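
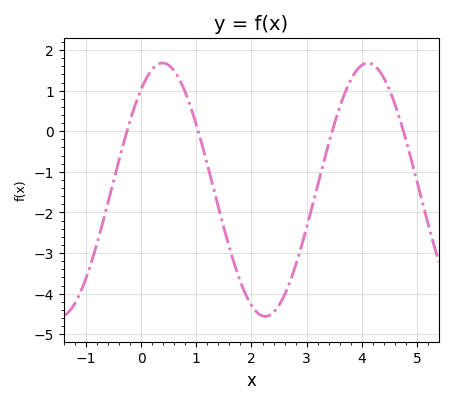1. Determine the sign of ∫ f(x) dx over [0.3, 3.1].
negative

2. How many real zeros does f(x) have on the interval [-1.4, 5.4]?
4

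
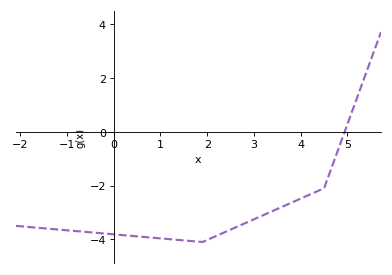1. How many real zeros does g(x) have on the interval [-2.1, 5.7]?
1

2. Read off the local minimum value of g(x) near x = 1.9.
-4.1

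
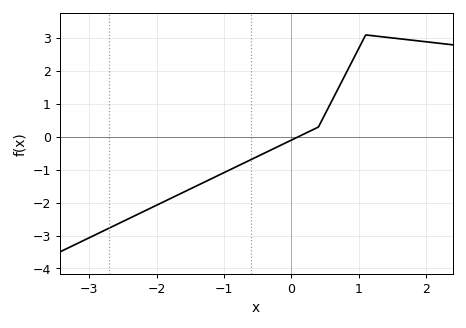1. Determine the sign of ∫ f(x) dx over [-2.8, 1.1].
negative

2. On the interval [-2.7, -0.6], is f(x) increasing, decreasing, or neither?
increasing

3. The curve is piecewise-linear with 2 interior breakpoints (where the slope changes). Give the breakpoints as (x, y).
(0.4, 0.3); (1.1, 3.1)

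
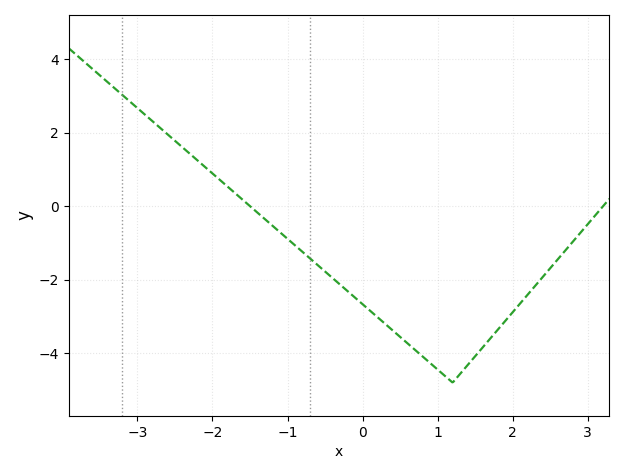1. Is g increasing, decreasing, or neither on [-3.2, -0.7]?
decreasing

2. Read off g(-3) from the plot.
2.67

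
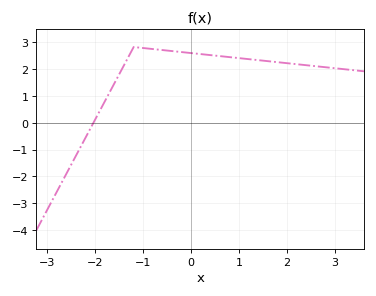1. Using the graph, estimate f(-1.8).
0.791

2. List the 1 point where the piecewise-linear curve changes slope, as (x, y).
(-1.2, 2.8)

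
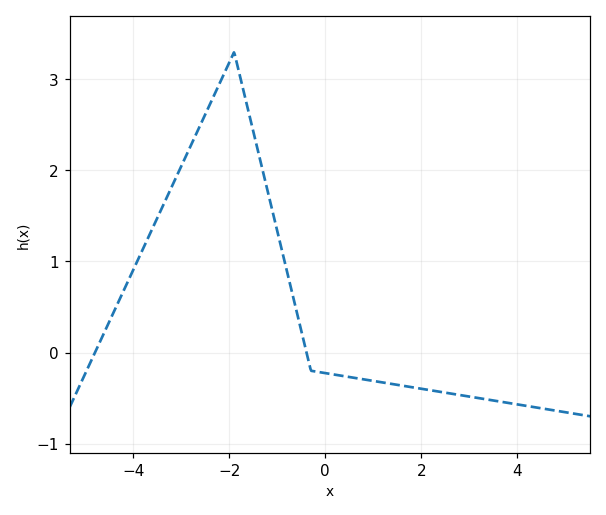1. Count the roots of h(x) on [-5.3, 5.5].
2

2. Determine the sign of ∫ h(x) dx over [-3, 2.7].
positive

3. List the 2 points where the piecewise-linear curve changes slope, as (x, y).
(-1.9, 3.3); (-0.3, -0.2)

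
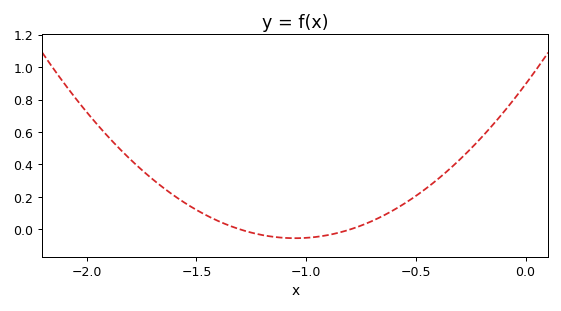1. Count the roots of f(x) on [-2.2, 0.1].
2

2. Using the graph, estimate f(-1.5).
0.12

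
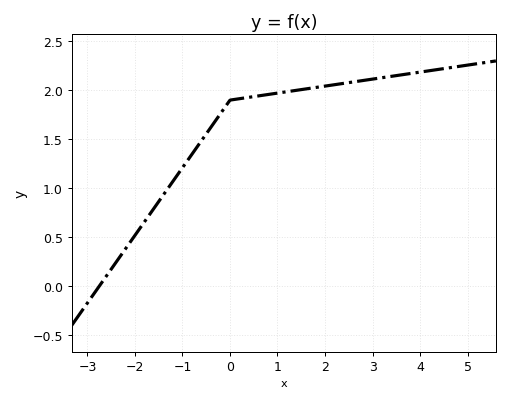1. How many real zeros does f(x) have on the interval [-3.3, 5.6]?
1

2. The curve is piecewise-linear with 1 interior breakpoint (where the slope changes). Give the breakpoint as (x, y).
(0, 1.9)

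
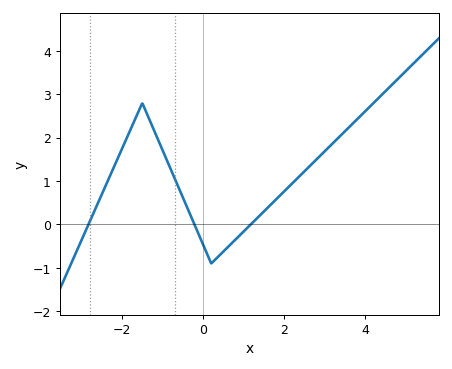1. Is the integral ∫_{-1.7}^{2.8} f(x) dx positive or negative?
positive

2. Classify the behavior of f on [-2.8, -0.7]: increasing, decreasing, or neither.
neither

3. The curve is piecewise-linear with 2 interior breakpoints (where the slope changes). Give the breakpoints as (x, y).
(-1.5, 2.8); (0.2, -0.9)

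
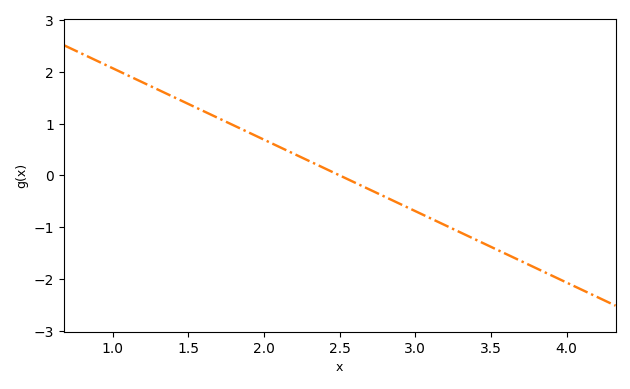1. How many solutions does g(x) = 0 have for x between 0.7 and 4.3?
1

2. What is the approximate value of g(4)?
-2.1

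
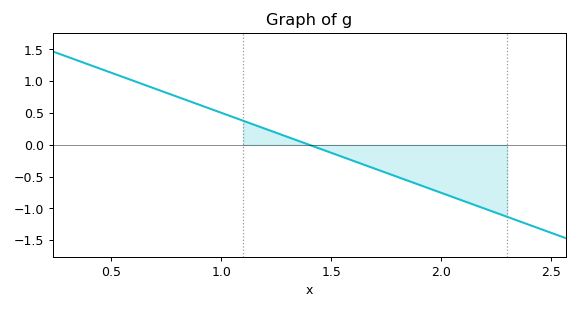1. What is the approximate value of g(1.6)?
-0.25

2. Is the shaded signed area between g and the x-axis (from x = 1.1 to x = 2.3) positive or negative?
negative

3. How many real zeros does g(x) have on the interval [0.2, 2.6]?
1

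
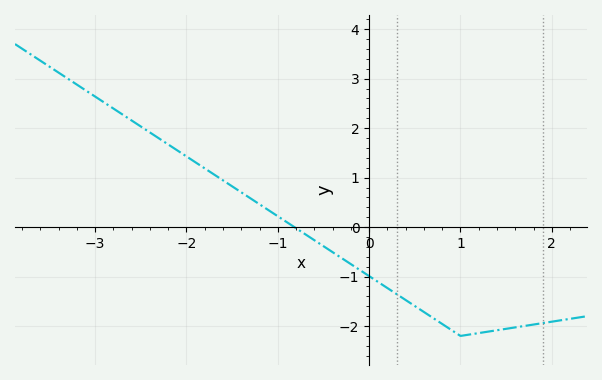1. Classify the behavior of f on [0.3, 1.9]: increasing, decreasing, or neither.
neither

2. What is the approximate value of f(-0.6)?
-0.3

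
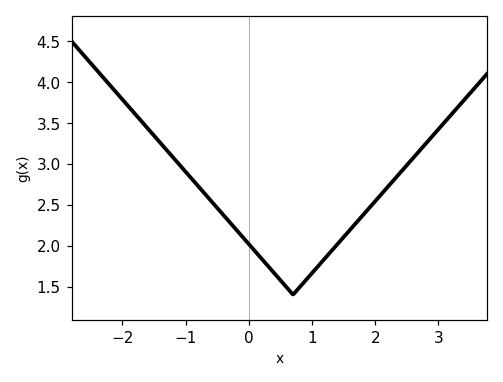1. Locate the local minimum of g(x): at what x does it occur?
0.7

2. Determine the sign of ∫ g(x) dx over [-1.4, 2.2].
positive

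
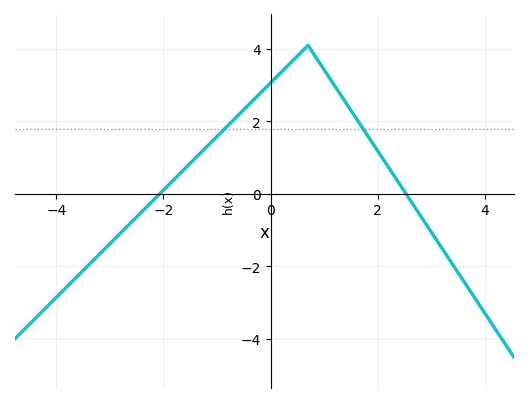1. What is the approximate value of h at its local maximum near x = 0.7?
4.1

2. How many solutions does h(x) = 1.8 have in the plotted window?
2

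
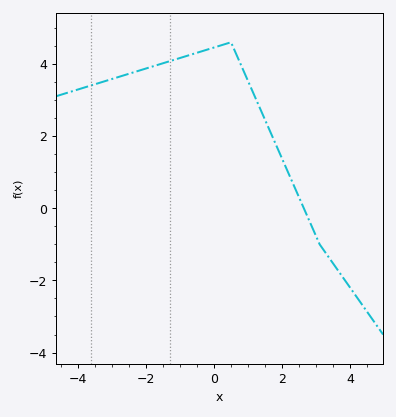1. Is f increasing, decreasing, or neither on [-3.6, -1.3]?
increasing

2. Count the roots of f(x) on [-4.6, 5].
1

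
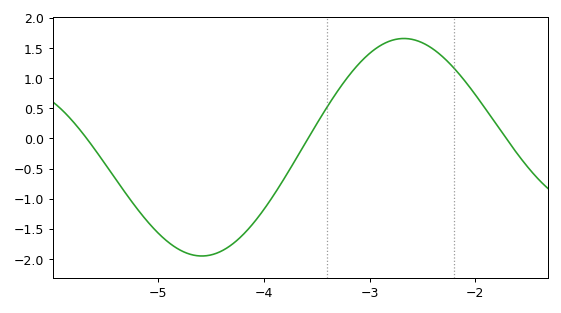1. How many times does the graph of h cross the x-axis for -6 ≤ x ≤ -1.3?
3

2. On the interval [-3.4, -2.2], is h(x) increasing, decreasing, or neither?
neither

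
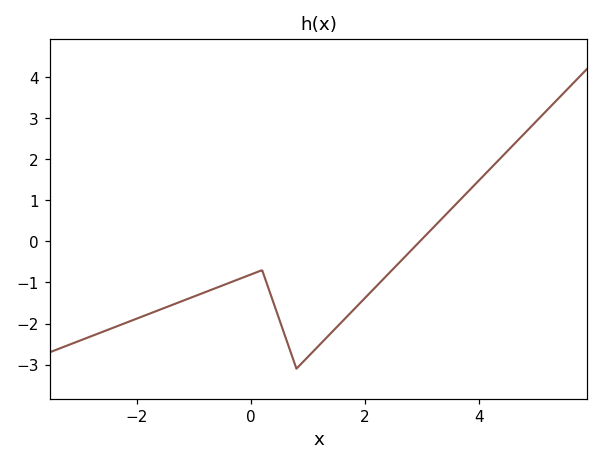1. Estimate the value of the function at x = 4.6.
2.35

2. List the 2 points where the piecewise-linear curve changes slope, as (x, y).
(0.2, -0.7); (0.8, -3.1)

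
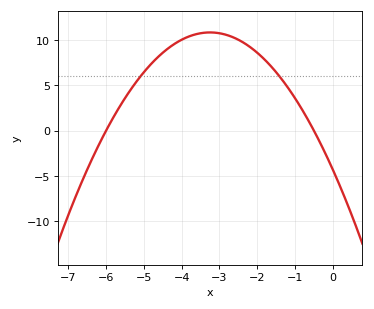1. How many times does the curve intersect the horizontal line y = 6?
2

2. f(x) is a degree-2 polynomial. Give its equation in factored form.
y = -1.43(x + 6)(x + 0.5)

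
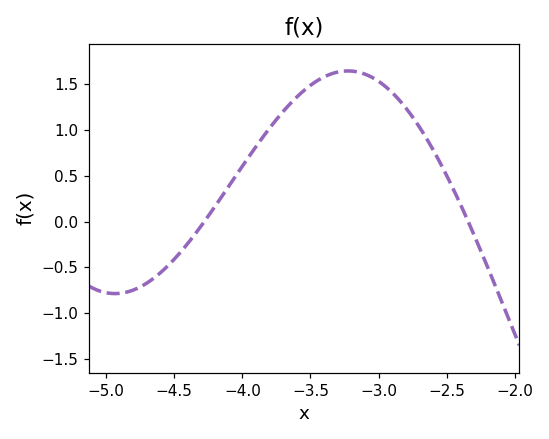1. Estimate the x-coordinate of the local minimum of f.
-4.95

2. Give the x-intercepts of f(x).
-4.3, -2.35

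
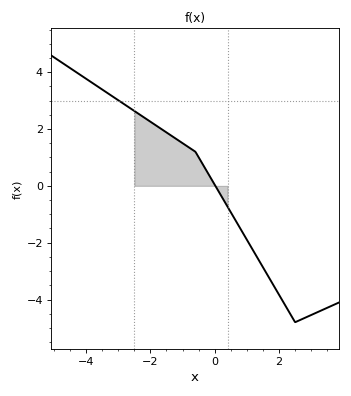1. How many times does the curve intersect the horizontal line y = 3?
1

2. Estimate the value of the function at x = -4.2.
4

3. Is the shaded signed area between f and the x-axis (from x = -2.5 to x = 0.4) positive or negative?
positive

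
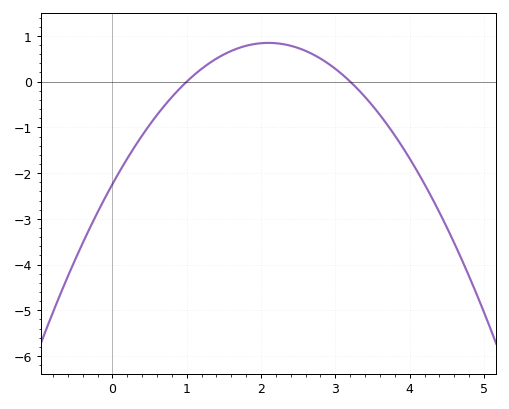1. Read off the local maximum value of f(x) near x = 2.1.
0.847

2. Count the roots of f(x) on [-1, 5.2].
2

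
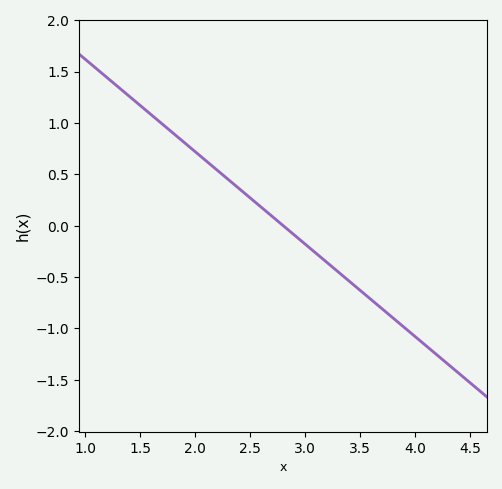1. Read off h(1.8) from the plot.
0.9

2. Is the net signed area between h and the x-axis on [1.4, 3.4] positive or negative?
positive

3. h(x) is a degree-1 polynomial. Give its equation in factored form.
y = -0.9(x - 2.8)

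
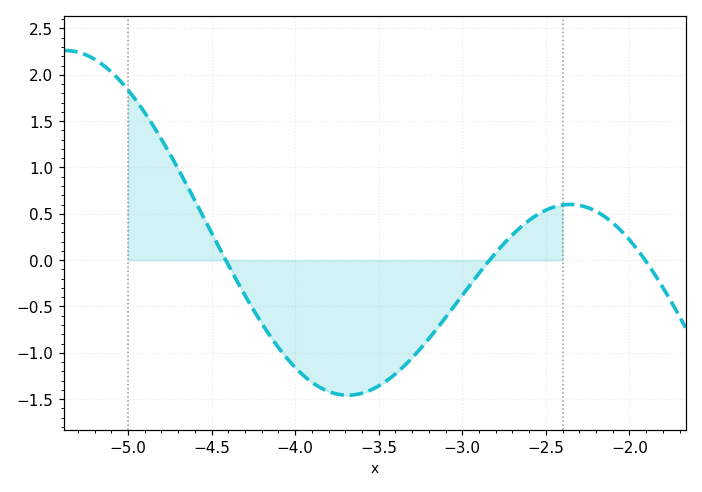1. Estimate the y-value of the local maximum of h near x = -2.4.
0.6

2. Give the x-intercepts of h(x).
-4.4, -2.85, -1.9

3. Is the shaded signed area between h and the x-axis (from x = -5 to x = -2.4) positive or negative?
negative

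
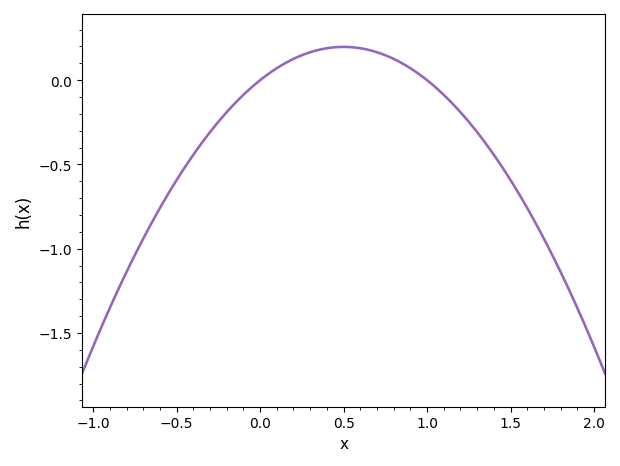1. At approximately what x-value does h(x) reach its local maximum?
0.5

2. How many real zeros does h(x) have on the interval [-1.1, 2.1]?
2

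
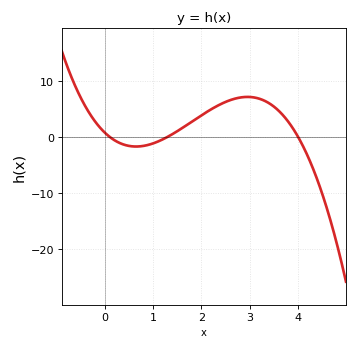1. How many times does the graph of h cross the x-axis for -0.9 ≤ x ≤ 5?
3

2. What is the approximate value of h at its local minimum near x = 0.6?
-1.72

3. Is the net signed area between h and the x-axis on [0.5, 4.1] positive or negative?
positive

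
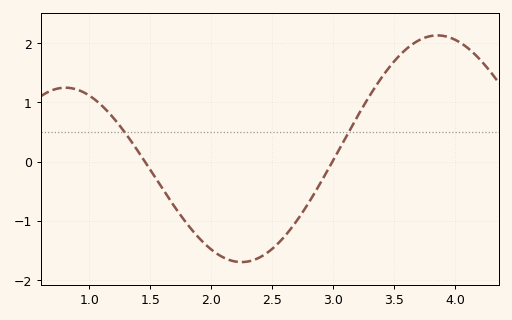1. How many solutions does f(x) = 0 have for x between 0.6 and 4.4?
2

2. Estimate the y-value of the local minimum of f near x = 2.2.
-1.7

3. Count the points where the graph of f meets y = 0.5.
2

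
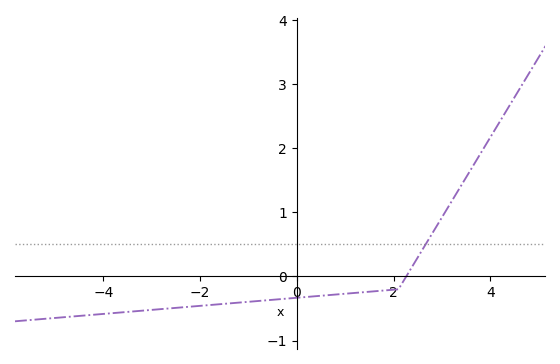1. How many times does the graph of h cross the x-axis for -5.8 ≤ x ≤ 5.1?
1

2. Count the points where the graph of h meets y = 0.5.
1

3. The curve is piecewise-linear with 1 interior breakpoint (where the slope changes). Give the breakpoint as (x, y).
(2.1, -0.2)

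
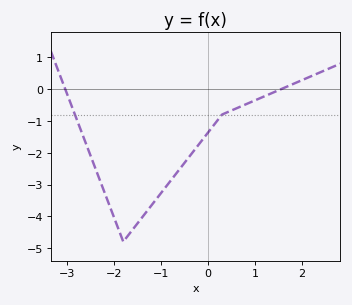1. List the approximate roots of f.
-3.03, 1.56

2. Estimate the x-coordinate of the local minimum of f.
-1.8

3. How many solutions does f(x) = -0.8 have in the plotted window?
2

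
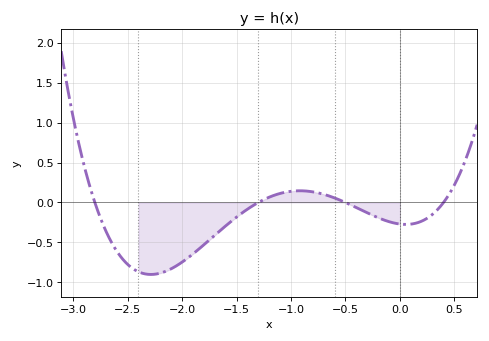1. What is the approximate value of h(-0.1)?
-0.24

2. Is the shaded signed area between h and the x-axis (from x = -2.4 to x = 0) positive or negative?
negative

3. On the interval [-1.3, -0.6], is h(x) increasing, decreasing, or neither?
neither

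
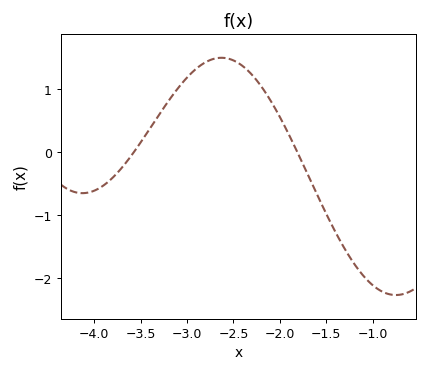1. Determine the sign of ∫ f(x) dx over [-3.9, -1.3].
positive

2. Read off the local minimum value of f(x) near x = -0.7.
-2.3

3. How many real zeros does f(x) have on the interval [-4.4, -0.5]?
2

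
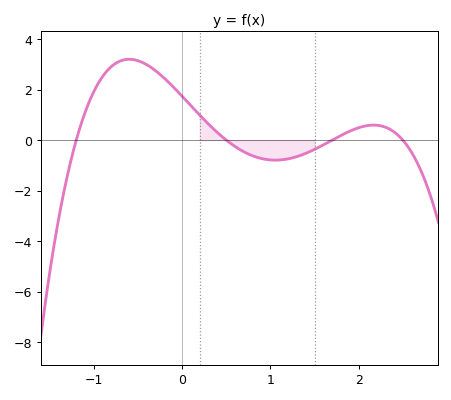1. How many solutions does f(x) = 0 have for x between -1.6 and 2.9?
4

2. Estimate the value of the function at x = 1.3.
-0.6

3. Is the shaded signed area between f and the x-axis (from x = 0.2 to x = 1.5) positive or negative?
negative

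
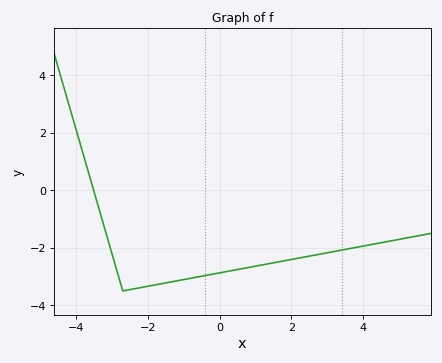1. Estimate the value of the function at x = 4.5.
-1.8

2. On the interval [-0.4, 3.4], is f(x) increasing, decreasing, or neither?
increasing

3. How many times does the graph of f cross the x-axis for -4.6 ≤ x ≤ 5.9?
1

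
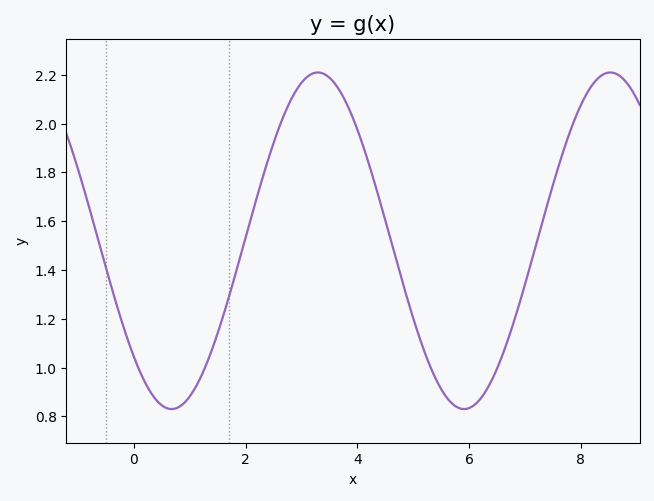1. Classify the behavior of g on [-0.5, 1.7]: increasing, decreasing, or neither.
neither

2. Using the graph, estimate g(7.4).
1.67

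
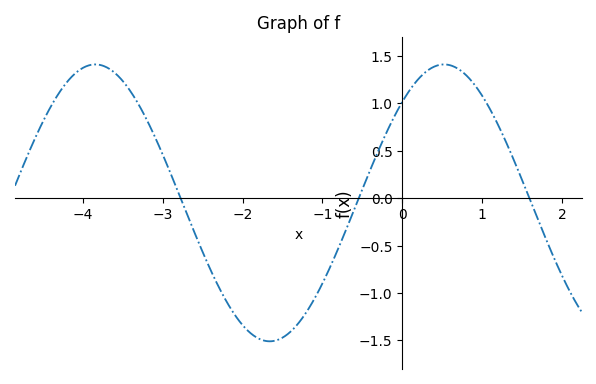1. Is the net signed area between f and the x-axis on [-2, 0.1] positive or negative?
negative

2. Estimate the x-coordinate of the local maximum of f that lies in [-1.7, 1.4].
0.5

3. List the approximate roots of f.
-2.8, -0.5, 1.6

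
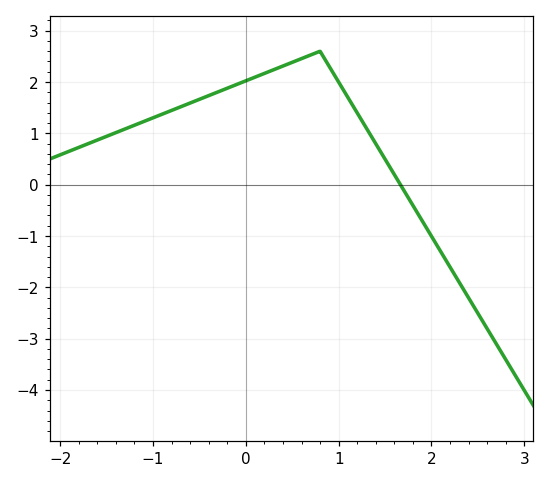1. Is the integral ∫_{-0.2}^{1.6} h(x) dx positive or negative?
positive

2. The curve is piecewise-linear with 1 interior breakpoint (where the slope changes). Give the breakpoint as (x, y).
(0.8, 2.6)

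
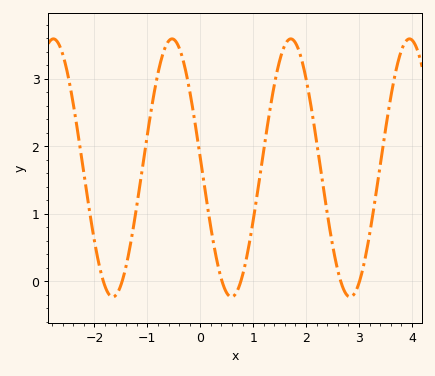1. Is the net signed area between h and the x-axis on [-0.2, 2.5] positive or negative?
positive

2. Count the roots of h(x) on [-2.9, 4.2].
6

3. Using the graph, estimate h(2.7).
-0.1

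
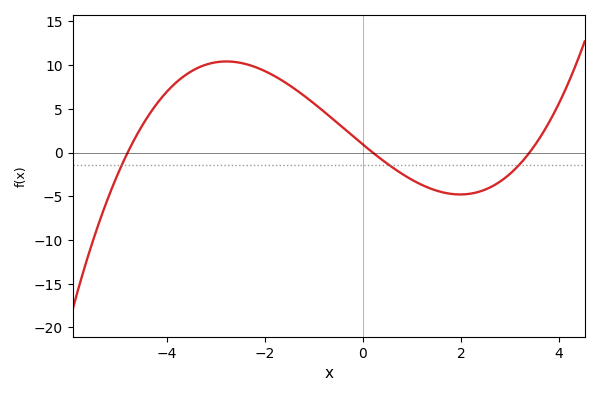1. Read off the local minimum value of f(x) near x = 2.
-4.8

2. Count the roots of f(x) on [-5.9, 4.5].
3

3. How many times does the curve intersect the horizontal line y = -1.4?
3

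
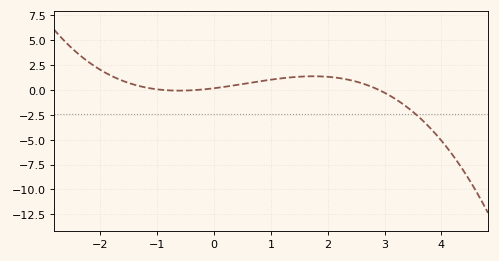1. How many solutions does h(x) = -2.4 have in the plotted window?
1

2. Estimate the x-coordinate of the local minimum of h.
-0.6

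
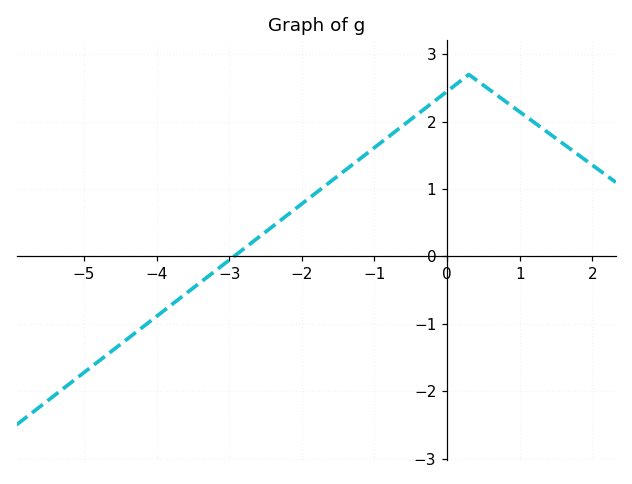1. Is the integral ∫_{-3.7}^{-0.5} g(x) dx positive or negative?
positive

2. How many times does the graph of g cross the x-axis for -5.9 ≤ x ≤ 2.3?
1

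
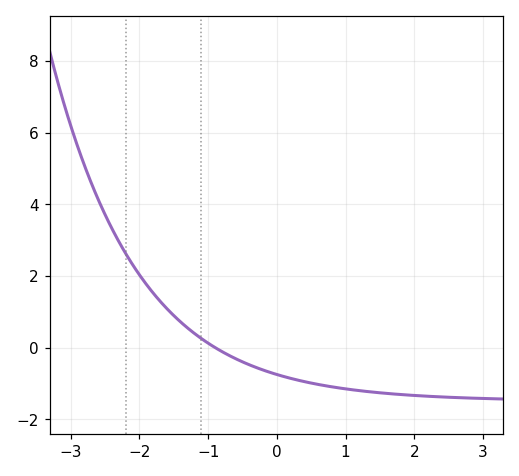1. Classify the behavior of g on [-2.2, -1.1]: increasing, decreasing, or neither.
decreasing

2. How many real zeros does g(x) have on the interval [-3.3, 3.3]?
1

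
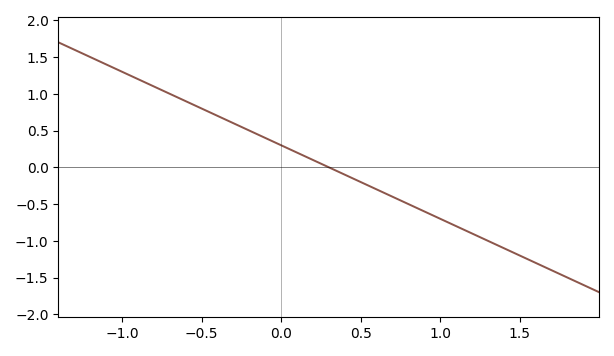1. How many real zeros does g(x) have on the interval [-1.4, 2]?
1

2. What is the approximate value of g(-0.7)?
1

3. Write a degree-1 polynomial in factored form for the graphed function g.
y = -1(x - 0.3)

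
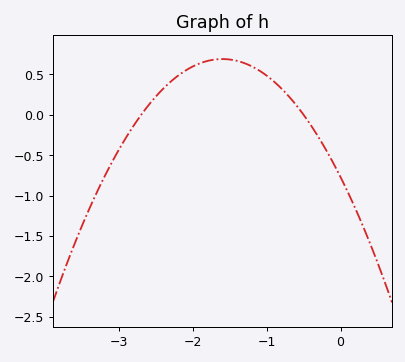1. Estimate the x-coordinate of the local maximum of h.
-1.6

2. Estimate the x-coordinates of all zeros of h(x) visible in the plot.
-2.7, -0.5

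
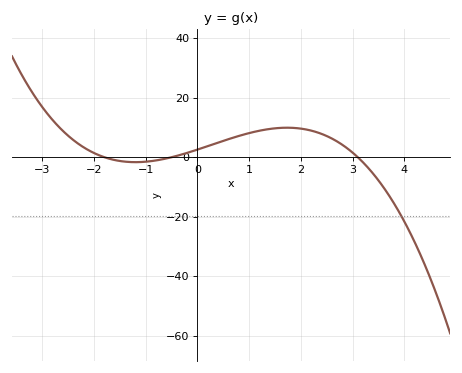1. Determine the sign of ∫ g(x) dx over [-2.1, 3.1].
positive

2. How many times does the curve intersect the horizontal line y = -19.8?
1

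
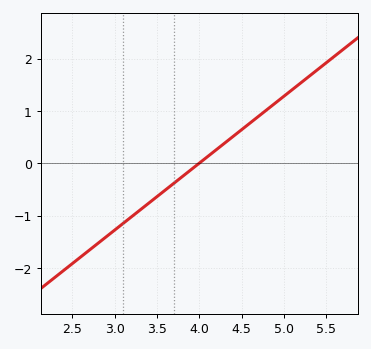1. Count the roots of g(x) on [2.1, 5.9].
1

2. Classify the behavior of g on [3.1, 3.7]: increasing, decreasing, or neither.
increasing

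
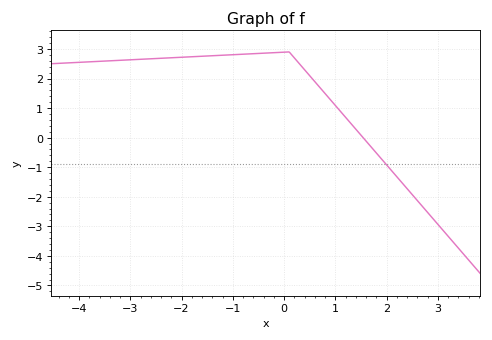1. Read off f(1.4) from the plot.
0.3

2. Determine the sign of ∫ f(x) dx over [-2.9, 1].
positive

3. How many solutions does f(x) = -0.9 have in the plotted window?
1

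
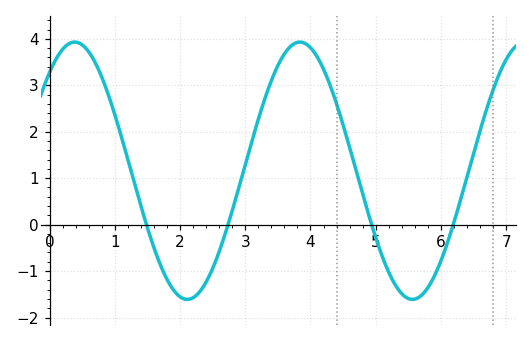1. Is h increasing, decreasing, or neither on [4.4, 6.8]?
neither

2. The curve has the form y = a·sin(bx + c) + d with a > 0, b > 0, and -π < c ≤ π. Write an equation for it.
y = 2.77sin(1.82x + 0.87) + 1.16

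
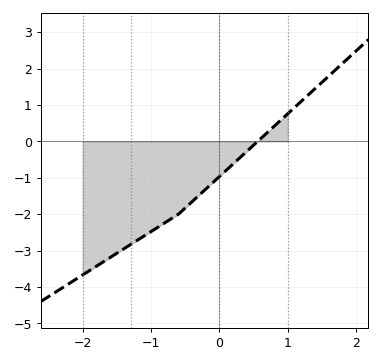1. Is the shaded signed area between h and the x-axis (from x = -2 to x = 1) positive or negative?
negative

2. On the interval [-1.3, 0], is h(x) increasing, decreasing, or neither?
increasing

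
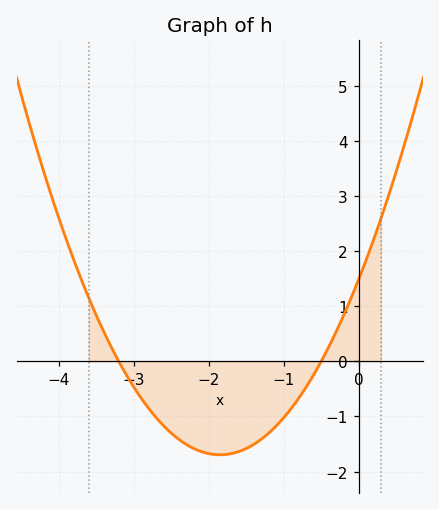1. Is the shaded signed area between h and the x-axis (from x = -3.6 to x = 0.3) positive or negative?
negative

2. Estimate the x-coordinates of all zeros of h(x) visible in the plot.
-3.2, -0.5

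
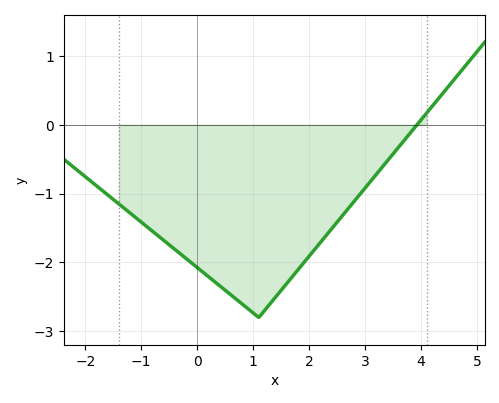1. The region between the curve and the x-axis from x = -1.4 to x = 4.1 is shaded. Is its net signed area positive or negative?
negative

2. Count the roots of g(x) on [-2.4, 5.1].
1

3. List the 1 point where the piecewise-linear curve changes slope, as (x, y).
(1.1, -2.8)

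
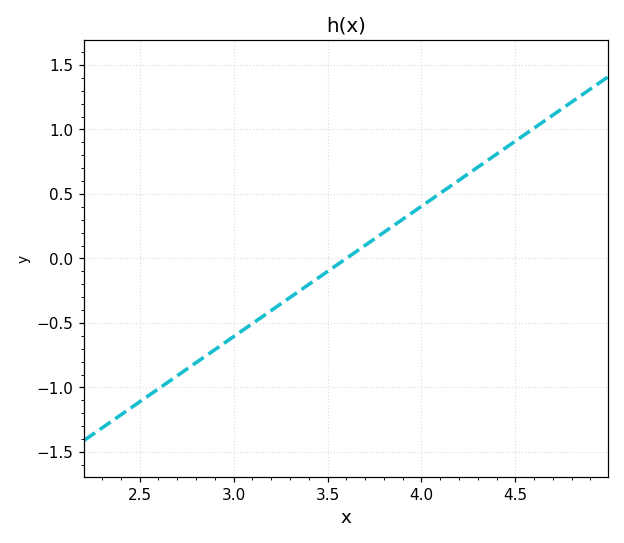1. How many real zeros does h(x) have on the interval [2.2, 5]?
1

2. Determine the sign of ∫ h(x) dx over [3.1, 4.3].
positive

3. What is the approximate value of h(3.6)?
0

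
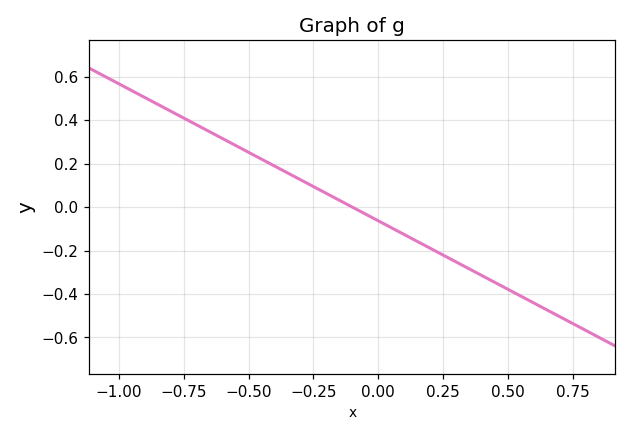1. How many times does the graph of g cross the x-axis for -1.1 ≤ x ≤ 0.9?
1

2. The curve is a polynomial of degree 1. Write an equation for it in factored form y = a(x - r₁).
y = -0.63(x + 0.1)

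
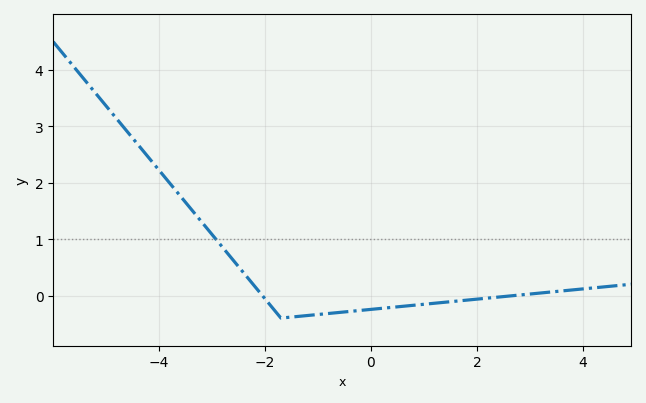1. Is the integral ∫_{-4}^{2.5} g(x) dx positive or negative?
positive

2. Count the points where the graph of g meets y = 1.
1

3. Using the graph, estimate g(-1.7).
-0.4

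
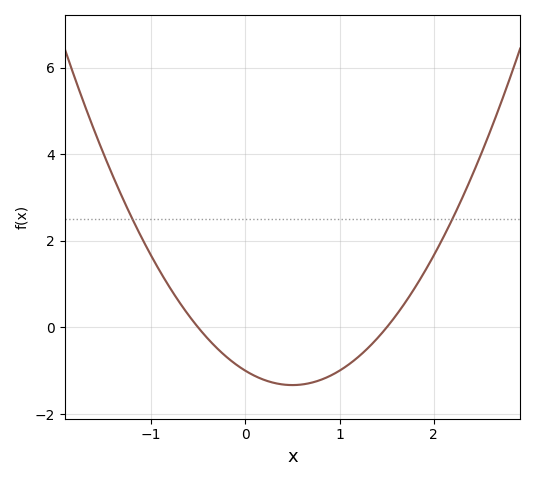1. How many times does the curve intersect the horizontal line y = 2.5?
2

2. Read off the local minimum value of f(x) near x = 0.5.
-1.33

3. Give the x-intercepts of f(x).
-0.5, 1.5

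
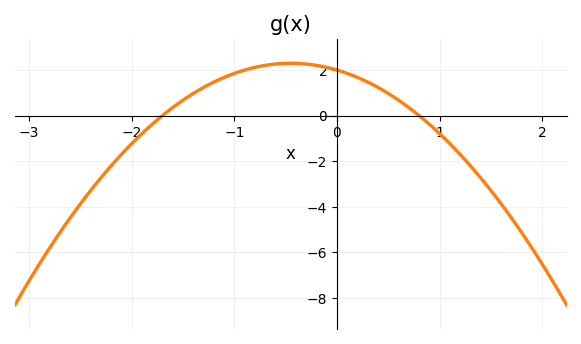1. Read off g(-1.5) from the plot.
0.6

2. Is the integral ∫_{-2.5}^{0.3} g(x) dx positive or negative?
positive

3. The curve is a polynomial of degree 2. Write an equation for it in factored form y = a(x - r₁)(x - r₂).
y = -1.47(x + 1.7)(x - 0.8)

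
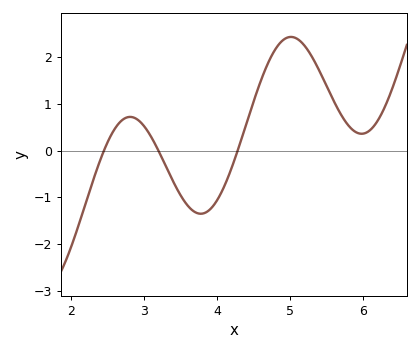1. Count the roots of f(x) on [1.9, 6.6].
3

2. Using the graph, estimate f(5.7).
0.754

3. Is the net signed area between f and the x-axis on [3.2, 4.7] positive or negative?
negative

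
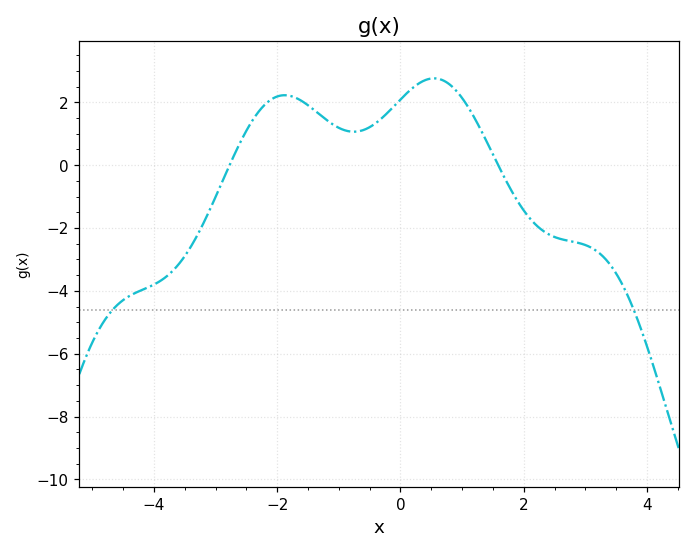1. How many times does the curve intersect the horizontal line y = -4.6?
2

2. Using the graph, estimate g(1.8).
-0.8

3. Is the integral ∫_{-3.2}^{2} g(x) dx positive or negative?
positive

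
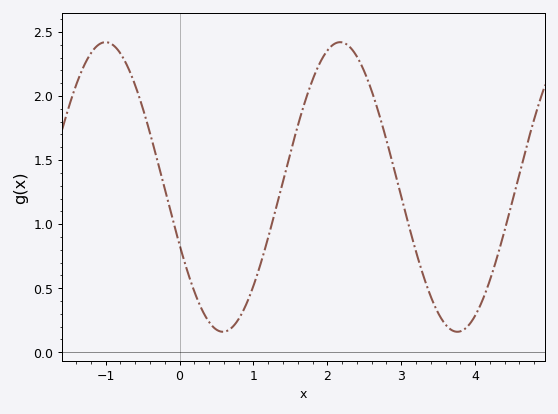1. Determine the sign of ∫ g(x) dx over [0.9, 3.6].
positive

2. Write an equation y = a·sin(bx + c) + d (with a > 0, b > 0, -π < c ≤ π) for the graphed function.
y = 1.13sin(1.98x - 2.73) + 1.29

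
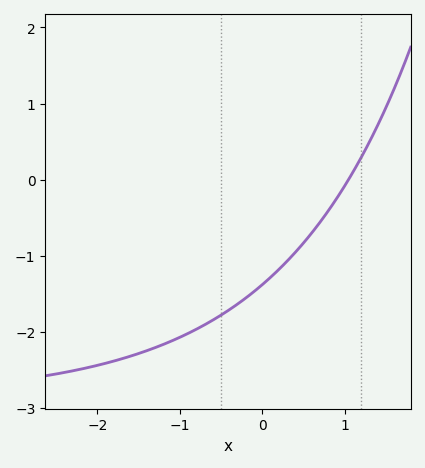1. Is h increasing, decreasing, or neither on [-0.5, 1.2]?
increasing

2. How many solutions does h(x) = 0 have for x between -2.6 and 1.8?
1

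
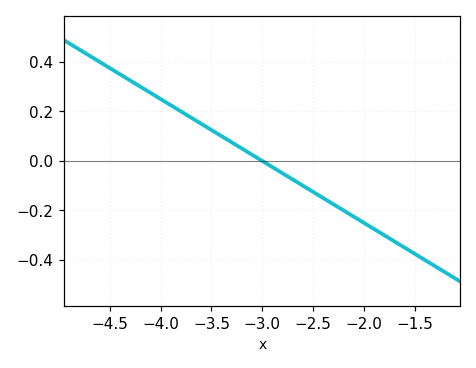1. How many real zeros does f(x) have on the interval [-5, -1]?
1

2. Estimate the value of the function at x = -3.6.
0.16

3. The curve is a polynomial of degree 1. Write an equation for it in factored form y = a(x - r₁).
y = -0.25(x + 3)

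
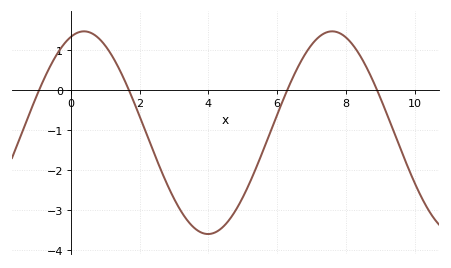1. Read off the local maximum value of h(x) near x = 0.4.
1.48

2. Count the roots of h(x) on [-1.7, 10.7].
4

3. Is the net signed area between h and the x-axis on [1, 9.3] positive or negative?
negative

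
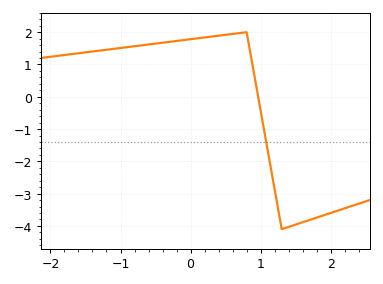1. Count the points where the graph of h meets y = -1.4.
1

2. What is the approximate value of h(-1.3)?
1.4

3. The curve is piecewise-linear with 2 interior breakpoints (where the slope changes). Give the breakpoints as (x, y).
(0.8, 2); (1.3, -4.1)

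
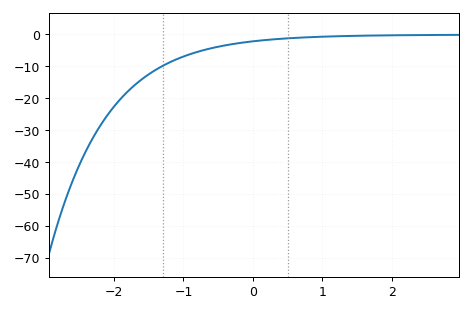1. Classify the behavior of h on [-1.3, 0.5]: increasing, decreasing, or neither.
increasing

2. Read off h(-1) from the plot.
-7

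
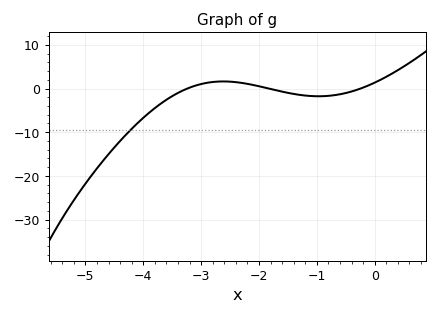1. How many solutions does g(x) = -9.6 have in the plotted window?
1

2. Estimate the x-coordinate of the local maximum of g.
-2.62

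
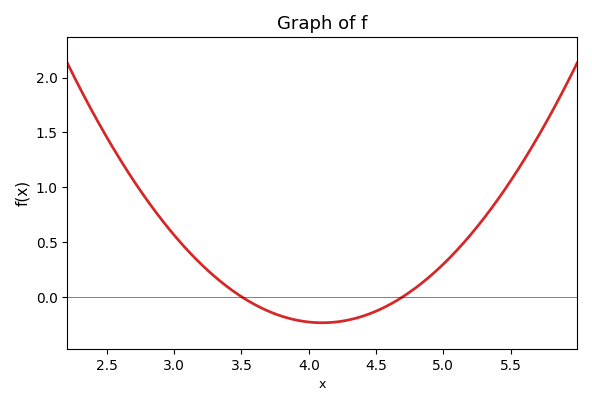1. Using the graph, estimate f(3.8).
-0.178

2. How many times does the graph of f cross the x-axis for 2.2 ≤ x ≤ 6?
2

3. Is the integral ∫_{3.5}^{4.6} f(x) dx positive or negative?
negative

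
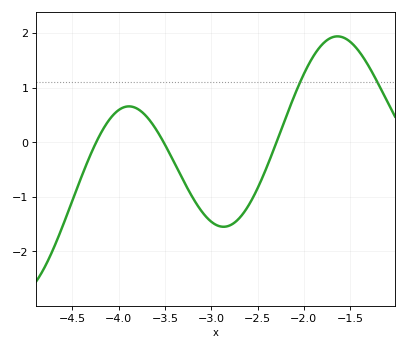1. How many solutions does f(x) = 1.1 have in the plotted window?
2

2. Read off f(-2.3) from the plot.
-0.017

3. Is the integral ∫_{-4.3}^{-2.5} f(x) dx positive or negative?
negative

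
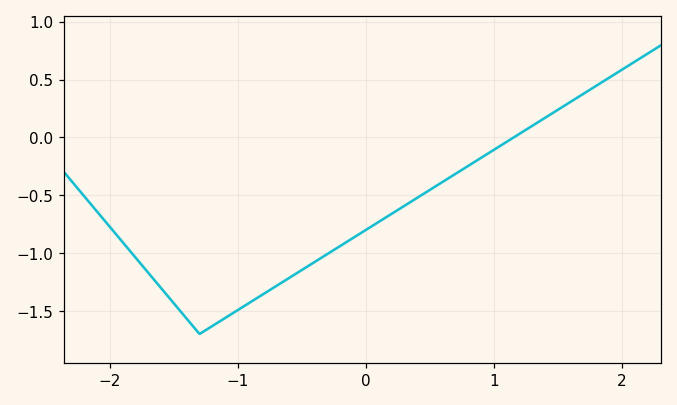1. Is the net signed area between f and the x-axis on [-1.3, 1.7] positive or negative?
negative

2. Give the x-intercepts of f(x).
1.16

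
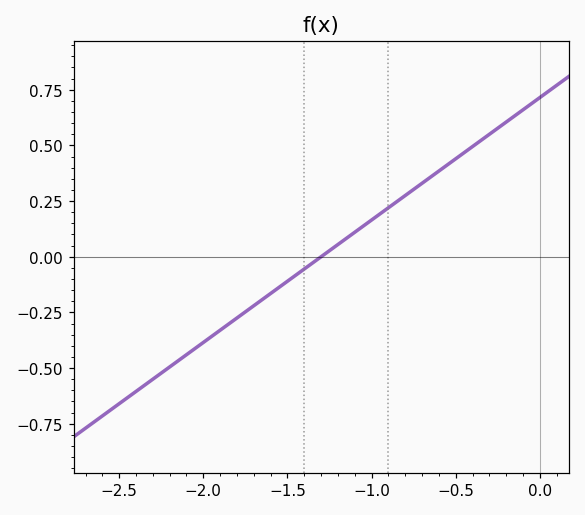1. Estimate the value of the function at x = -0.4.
0.495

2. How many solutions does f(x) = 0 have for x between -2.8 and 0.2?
1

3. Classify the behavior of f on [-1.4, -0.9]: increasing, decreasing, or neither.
increasing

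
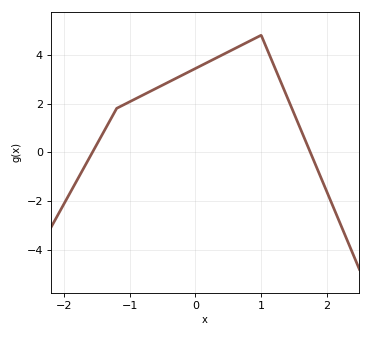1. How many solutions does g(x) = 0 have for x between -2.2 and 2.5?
2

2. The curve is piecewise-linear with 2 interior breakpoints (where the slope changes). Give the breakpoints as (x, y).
(-1.2, 1.8); (1, 4.8)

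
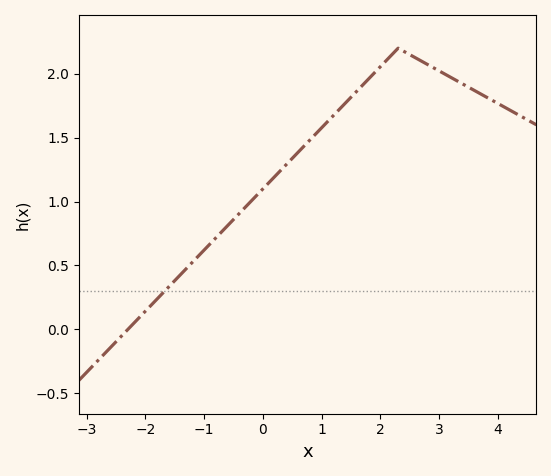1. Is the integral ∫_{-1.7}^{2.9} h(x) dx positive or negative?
positive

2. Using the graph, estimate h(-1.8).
0.25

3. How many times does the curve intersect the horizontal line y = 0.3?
1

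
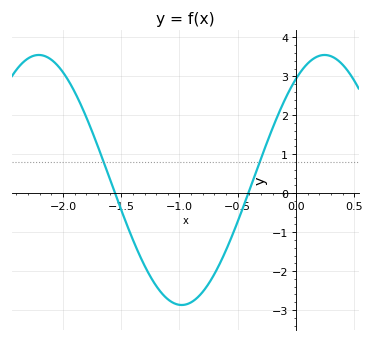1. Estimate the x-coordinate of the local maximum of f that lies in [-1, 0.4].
0.25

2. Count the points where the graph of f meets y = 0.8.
2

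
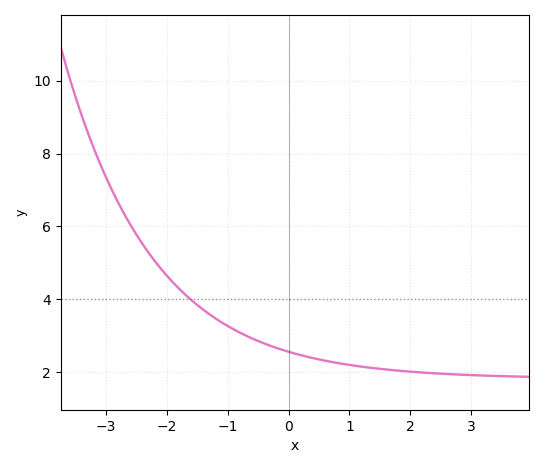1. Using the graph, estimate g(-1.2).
3.4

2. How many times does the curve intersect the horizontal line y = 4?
1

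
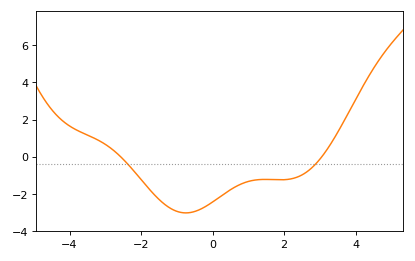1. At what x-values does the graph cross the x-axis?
-2.6, 3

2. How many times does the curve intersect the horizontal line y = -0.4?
2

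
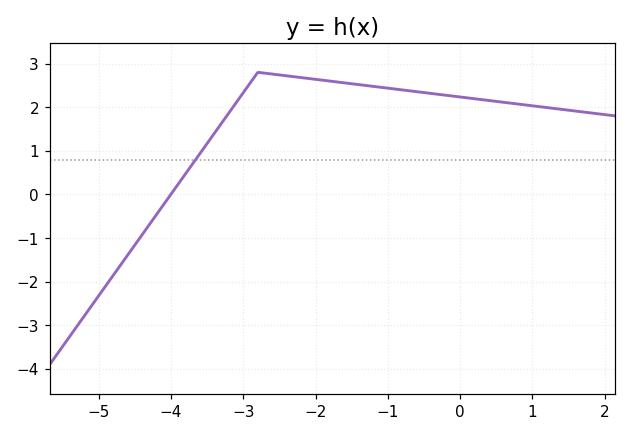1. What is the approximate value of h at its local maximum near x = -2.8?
2.8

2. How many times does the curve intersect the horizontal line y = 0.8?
1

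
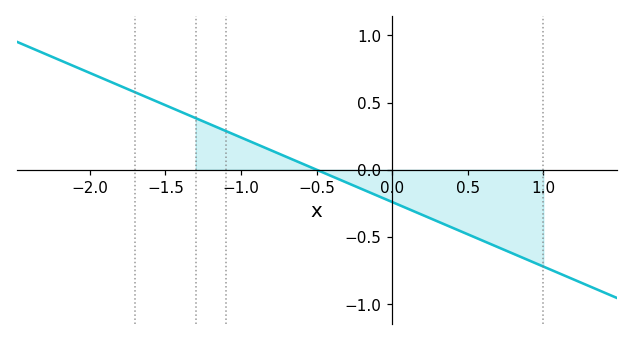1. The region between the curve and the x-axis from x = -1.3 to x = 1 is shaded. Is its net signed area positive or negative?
negative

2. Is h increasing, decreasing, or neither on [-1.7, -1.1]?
decreasing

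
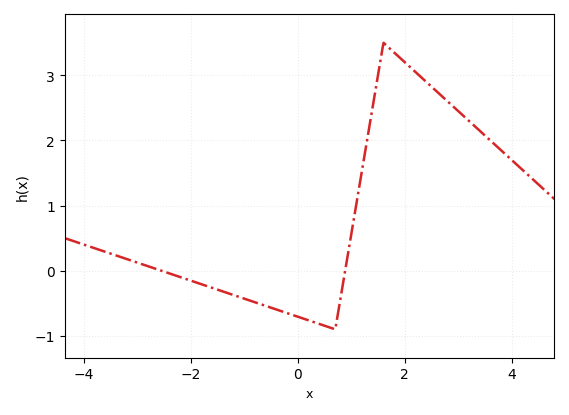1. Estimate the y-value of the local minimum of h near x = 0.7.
-0.9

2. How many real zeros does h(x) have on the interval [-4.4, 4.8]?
2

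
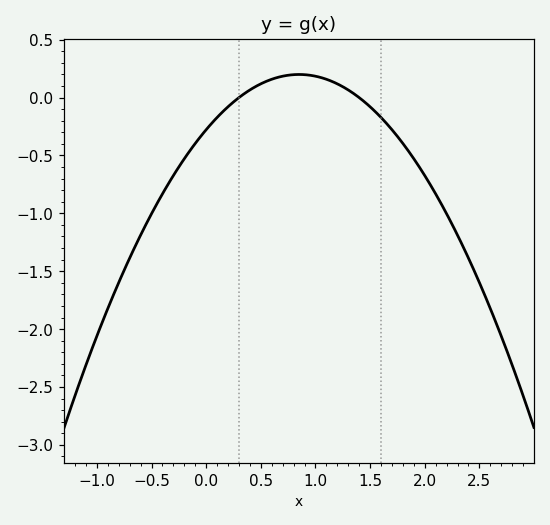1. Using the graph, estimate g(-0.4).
-0.832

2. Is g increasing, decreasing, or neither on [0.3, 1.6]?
neither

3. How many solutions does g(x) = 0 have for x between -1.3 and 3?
2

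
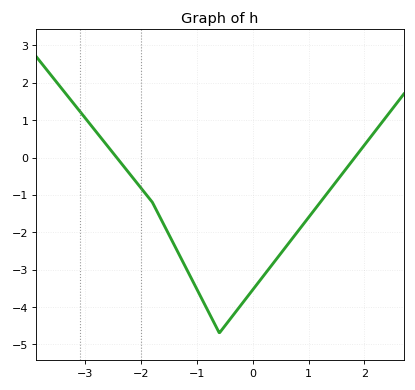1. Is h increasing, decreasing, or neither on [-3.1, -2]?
decreasing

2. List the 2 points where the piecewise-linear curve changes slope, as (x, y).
(-1.8, -1.2); (-0.6, -4.7)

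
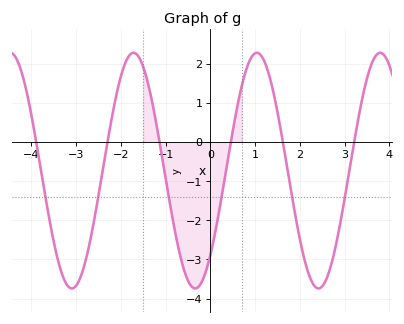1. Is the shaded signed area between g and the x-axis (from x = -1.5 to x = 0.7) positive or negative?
negative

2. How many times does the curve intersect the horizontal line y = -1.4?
6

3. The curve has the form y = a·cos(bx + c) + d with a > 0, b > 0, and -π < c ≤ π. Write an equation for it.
y = 3.01cos(2.3x - 2.4) - 0.73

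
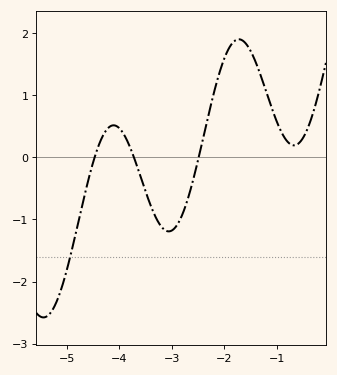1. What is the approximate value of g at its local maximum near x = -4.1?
0.516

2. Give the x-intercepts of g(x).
-4.47, -3.72, -2.49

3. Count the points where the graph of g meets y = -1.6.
1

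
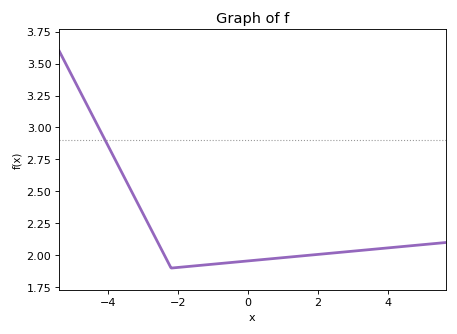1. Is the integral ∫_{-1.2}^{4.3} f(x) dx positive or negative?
positive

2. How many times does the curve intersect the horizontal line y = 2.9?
1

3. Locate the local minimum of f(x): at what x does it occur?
-2.2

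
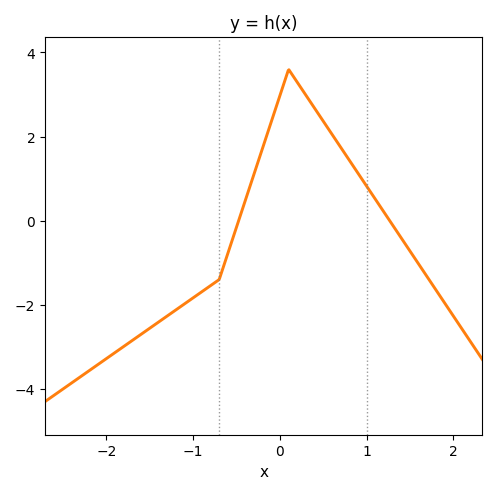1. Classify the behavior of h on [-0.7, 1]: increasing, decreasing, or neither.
neither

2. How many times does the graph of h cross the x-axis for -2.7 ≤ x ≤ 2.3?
2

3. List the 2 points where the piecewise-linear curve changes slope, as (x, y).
(-0.7, -1.4); (0.1, 3.6)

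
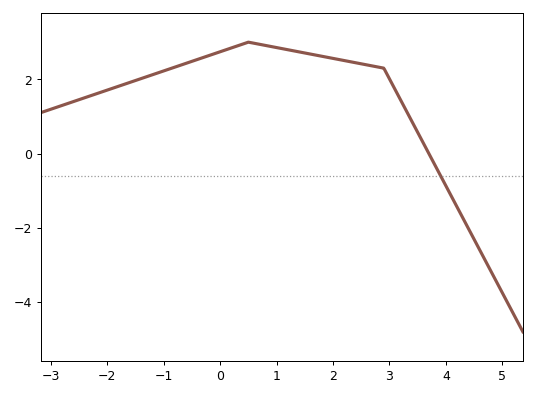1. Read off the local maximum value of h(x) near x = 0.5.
3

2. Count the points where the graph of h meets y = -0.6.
1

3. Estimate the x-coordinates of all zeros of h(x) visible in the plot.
3.7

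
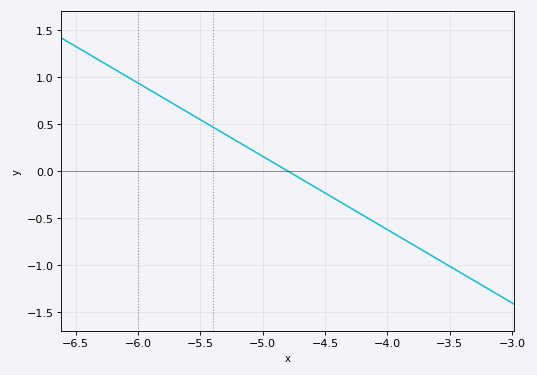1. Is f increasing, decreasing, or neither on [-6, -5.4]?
decreasing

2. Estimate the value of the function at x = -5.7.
0.7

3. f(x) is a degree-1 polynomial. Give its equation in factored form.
y = -0.78(x + 4.8)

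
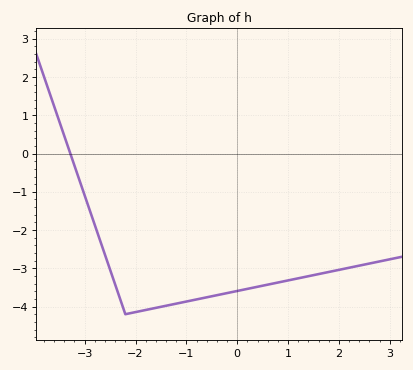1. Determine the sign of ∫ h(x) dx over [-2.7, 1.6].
negative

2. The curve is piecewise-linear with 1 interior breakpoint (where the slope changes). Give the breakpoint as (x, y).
(-2.2, -4.2)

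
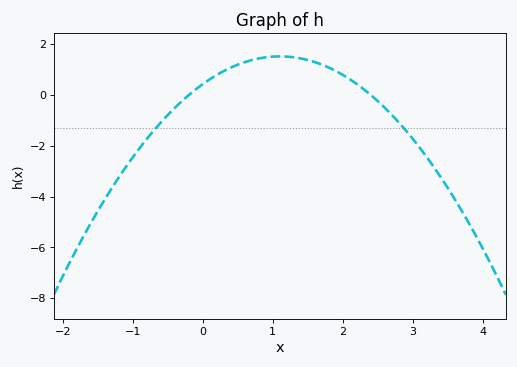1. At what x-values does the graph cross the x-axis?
-0.2, 2.4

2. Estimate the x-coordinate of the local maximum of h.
1.1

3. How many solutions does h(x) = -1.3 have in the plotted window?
2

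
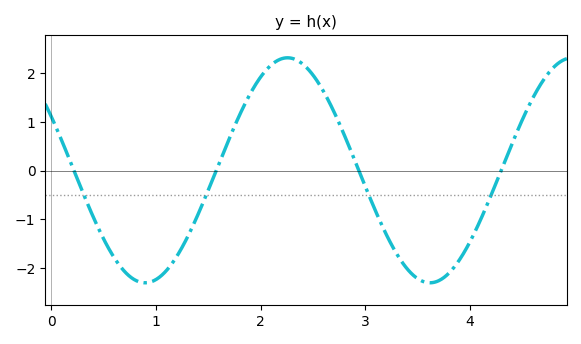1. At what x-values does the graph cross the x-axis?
0.2, 1.6, 2.9, 4.3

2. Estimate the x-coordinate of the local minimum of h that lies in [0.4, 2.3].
0.9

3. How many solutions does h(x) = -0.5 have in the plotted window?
4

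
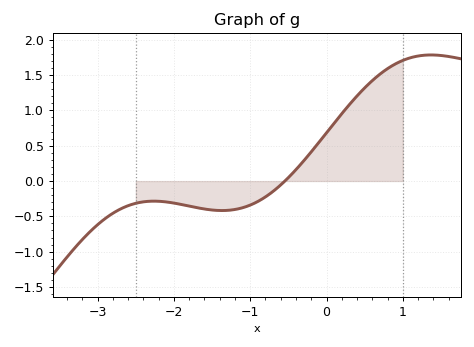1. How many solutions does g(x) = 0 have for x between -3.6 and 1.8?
1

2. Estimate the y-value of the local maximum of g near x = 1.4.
1.8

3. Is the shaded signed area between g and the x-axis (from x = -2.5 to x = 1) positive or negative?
positive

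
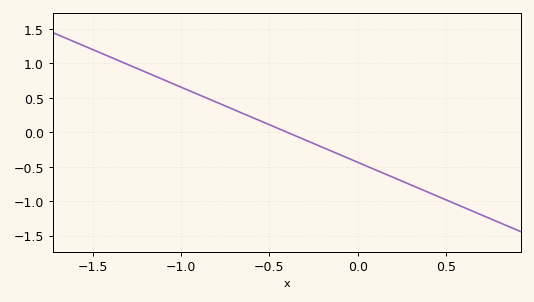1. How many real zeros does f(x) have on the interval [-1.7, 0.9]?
1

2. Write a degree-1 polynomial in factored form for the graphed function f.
y = -1.09(x + 0.4)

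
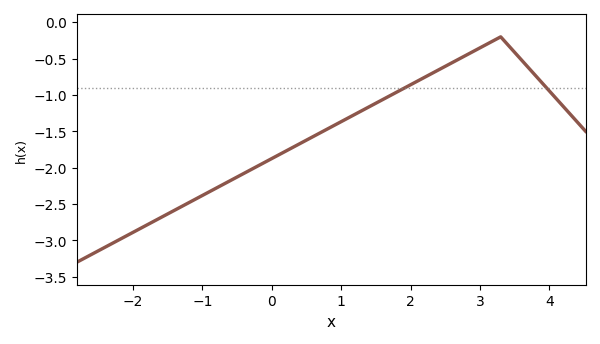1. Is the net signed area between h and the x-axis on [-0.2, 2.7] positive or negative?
negative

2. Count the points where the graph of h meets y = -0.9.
2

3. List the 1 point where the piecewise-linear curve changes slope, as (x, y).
(3.3, -0.2)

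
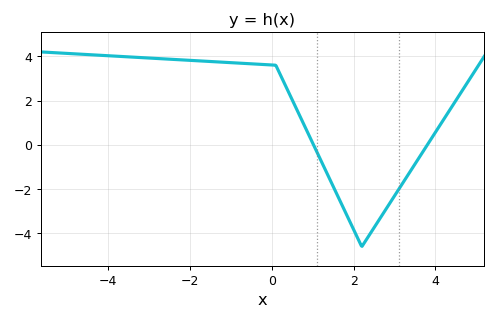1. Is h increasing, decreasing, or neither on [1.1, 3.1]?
neither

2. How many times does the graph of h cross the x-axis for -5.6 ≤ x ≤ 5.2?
2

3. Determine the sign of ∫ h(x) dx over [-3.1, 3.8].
positive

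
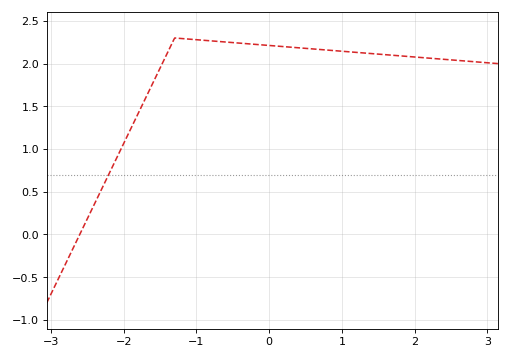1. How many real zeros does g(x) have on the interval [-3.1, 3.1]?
1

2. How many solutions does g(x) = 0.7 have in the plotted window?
1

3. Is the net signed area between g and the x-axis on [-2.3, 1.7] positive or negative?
positive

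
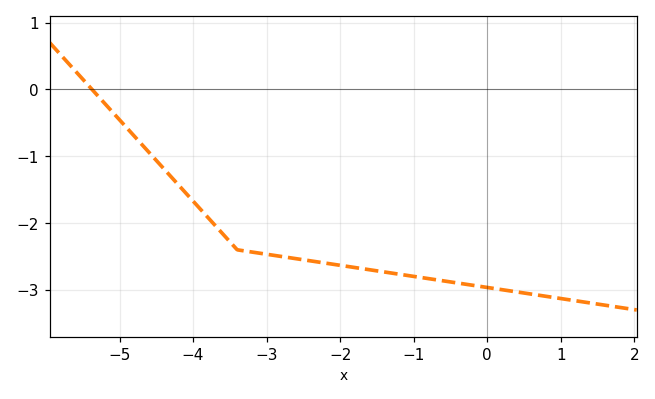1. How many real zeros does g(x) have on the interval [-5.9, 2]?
1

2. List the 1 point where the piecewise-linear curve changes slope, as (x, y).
(-3.4, -2.4)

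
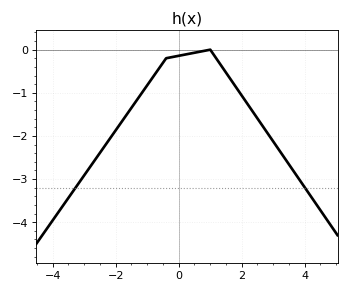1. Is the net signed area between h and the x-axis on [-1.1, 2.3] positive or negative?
negative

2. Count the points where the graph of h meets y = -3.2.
2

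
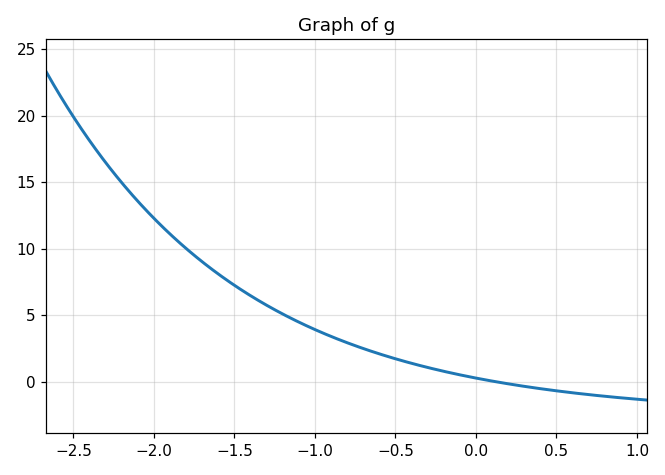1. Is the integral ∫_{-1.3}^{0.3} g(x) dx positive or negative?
positive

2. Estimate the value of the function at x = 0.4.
-0.517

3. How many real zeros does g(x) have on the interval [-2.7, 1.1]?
1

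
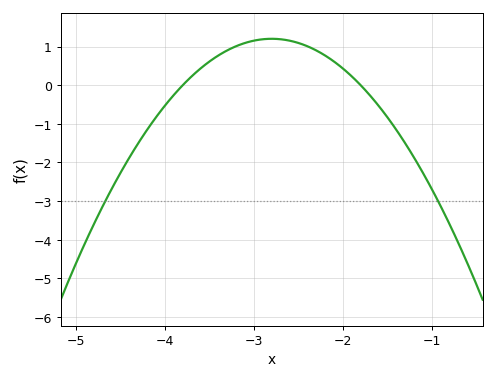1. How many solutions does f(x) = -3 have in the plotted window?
2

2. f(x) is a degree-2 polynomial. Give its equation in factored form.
y = -1.2(x + 3.8)(x + 1.8)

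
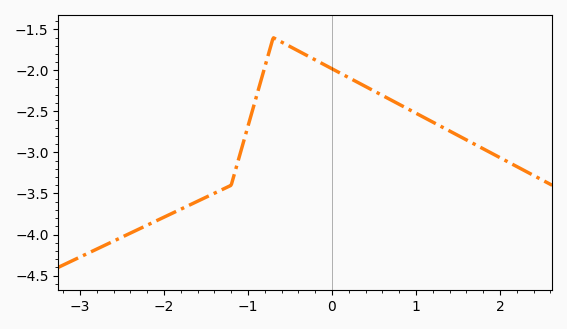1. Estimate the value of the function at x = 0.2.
-2.09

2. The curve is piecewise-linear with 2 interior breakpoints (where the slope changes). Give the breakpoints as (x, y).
(-1.2, -3.4); (-0.7, -1.6)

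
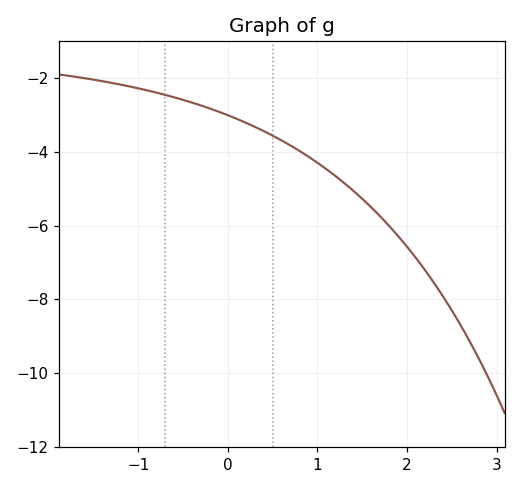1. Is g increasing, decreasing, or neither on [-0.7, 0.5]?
decreasing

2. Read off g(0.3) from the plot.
-3.31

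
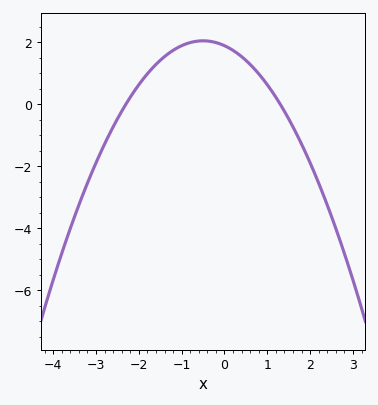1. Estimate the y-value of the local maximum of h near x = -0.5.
2.04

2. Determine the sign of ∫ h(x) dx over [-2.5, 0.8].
positive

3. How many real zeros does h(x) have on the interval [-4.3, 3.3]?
2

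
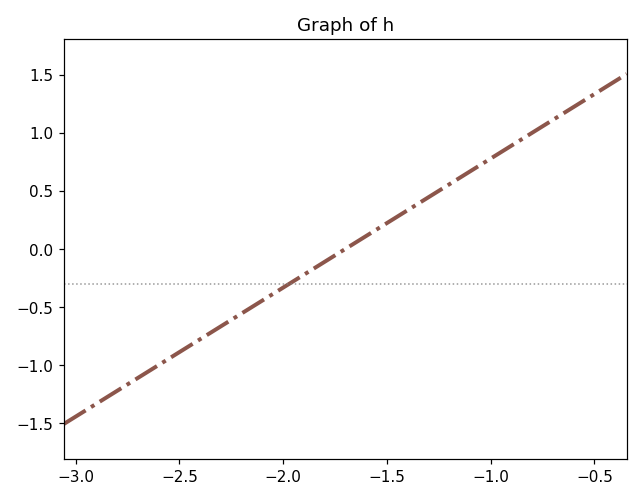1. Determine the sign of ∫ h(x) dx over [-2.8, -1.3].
negative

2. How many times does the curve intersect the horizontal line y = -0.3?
1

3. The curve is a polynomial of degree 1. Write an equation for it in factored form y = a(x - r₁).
y = 1.11(x + 1.7)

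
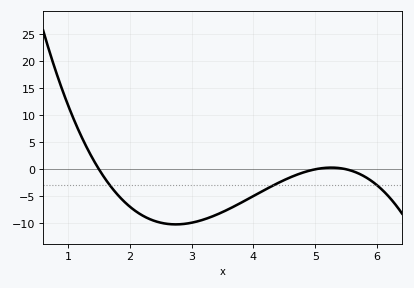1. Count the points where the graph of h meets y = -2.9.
3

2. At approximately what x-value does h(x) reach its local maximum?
5.3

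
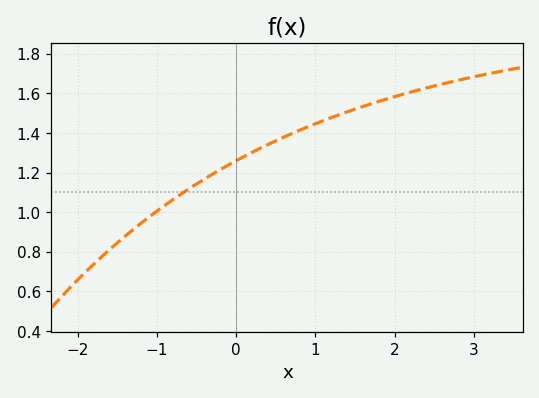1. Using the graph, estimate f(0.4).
1.34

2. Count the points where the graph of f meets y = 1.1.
1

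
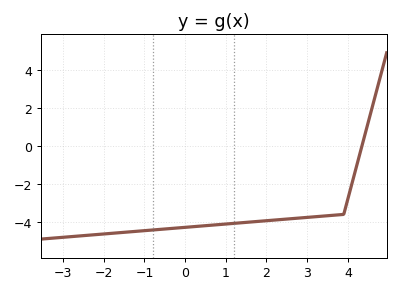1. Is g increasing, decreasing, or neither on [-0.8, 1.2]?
increasing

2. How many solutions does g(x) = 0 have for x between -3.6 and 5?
1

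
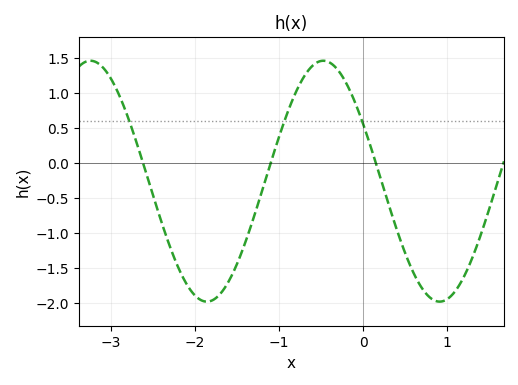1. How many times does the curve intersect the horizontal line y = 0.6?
3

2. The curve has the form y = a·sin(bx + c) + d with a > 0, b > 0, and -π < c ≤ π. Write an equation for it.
y = 1.72sin(2.27x + 2.65) - 0.26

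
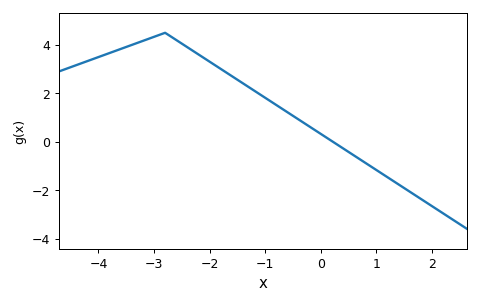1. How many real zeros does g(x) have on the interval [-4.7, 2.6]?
1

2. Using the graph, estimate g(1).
-1.16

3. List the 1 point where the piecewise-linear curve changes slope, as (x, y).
(-2.8, 4.5)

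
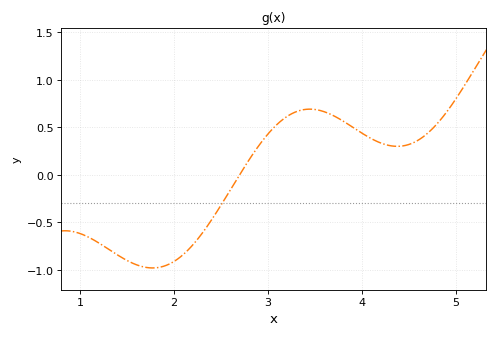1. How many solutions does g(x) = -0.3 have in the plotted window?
1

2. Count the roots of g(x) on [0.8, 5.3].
1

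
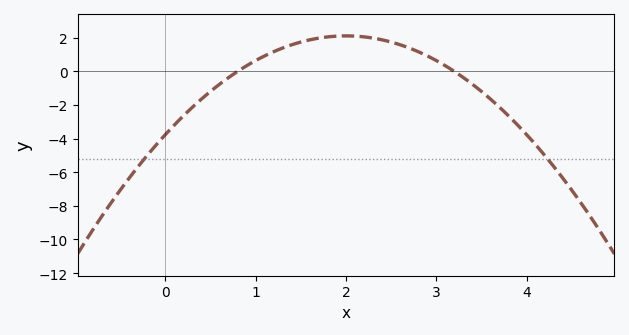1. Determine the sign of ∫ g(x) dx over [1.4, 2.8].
positive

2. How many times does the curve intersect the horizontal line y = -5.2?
2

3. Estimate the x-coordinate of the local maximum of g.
2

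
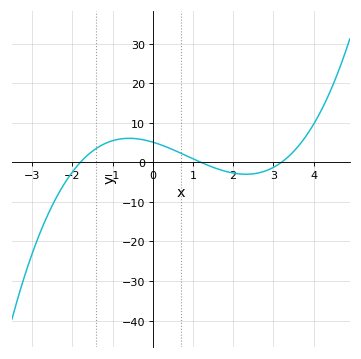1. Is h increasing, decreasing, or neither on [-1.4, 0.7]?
neither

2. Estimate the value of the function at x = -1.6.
2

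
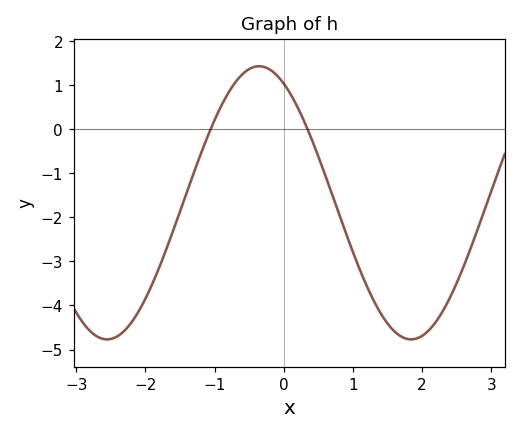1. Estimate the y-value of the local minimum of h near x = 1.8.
-4.8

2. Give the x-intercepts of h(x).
-1.1, 0.3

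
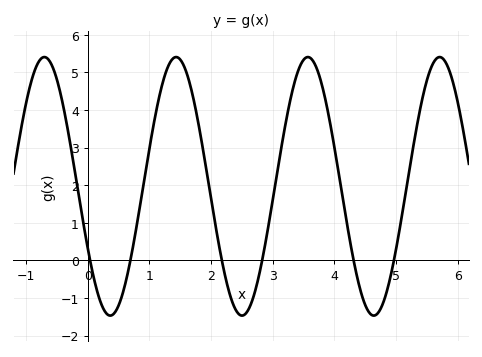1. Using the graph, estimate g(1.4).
5.39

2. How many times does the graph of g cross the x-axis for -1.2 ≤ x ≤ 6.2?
6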